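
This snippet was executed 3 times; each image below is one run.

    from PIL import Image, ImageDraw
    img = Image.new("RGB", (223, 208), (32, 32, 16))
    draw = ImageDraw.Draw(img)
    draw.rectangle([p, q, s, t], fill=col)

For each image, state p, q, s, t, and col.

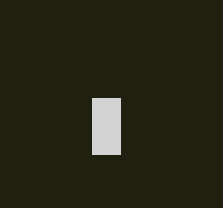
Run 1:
p = 92, q = 98, s = 120, t = 154, col = 'lightgray'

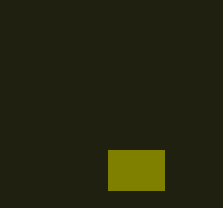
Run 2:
p = 108; q = 150; s = 164; t = 190; col = 'olive'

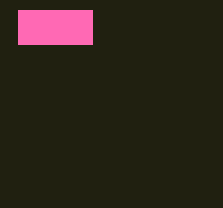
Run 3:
p = 18; q = 10; s = 92; t = 44; col = 'hotpink'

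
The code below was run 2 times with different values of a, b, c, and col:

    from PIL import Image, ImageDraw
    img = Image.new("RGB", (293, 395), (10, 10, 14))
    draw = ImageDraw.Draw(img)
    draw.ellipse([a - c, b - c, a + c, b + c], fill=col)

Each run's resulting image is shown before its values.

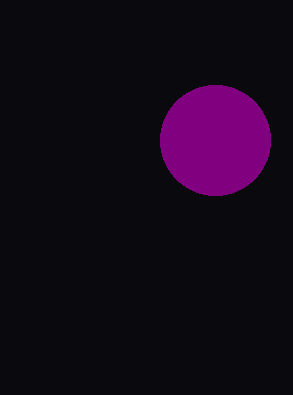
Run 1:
a = 215, b = 140, c = 55, col = 'purple'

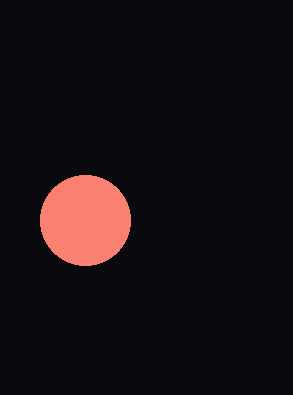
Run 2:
a = 85; b = 220; c = 45; col = 'salmon'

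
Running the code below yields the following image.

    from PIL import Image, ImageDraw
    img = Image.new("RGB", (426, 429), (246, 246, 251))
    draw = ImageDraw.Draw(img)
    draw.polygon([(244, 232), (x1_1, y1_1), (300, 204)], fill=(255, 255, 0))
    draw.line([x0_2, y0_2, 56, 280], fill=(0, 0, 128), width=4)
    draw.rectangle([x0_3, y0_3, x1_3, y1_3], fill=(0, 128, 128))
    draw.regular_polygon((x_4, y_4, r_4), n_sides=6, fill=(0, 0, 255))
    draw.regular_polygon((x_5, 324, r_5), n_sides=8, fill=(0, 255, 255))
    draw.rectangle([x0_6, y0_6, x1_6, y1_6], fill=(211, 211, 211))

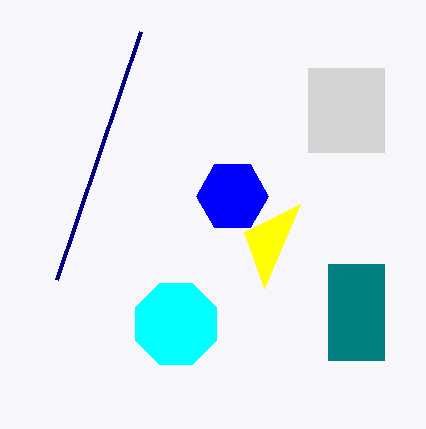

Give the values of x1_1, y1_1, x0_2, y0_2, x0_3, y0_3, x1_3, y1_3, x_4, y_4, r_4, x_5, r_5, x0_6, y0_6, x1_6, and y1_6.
x1_1 = 264; y1_1 = 288; x0_2 = 140; y0_2 = 32; x0_3 = 328; y0_3 = 264; x1_3 = 384; y1_3 = 360; x_4 = 232; y_4 = 196; r_4 = 36; x_5 = 176; r_5 = 44; x0_6 = 308; y0_6 = 68; x1_6 = 384; y1_6 = 152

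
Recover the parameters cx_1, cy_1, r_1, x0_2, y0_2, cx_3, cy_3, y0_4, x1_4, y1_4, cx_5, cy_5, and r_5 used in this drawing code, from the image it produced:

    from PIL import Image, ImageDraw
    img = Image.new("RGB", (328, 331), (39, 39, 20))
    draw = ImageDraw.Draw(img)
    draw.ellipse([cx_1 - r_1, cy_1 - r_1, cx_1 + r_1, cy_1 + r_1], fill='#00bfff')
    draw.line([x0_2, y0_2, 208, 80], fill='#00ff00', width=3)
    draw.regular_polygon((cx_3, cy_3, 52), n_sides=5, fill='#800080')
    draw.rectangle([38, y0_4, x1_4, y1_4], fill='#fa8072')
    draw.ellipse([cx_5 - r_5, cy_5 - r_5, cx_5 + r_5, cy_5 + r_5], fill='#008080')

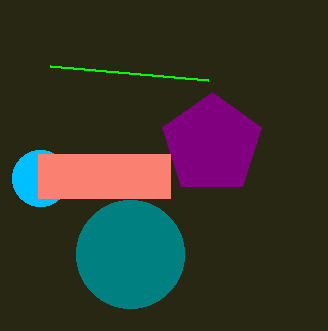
cx_1 = 40; cy_1 = 178; r_1 = 28; x0_2 = 50; y0_2 = 66; cx_3 = 212; cy_3 = 144; y0_4 = 154; x1_4 = 170; y1_4 = 198; cx_5 = 130; cy_5 = 254; r_5 = 54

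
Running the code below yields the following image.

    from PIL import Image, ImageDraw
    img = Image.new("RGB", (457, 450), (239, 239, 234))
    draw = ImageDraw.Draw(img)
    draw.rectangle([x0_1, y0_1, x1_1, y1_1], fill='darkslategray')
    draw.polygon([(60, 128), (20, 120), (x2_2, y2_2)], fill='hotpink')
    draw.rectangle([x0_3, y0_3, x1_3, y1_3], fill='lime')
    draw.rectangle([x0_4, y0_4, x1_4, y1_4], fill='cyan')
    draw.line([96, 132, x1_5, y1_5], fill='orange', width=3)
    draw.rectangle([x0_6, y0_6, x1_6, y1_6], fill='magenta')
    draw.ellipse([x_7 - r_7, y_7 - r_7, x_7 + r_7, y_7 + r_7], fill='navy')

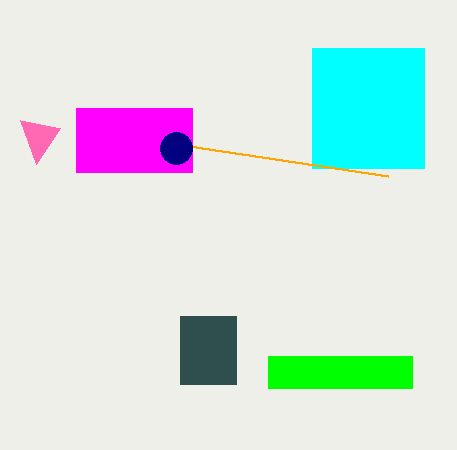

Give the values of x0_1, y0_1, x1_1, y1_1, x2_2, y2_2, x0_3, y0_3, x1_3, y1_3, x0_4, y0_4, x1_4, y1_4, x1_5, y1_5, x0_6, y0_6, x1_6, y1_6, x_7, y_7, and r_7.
x0_1 = 180, y0_1 = 316, x1_1 = 236, y1_1 = 384, x2_2 = 36, y2_2 = 164, x0_3 = 268, y0_3 = 356, x1_3 = 412, y1_3 = 388, x0_4 = 312, y0_4 = 48, x1_4 = 424, y1_4 = 168, x1_5 = 388, y1_5 = 176, x0_6 = 76, y0_6 = 108, x1_6 = 192, y1_6 = 172, x_7 = 176, y_7 = 148, r_7 = 16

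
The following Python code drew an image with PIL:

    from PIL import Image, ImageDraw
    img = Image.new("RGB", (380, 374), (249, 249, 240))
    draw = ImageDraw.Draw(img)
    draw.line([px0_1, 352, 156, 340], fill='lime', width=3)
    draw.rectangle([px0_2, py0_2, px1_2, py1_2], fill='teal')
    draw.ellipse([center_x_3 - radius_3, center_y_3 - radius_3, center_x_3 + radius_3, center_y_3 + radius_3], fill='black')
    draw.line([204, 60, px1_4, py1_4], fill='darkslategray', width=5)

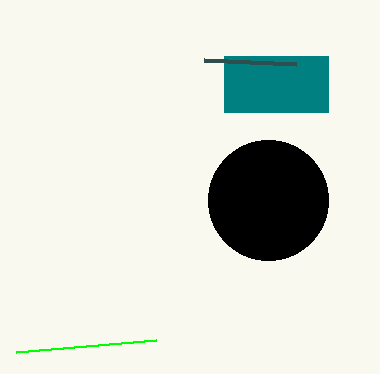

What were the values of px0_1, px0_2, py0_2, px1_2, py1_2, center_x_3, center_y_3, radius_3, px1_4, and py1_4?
px0_1 = 16; px0_2 = 224; py0_2 = 56; px1_2 = 328; py1_2 = 112; center_x_3 = 268; center_y_3 = 200; radius_3 = 60; px1_4 = 296; py1_4 = 64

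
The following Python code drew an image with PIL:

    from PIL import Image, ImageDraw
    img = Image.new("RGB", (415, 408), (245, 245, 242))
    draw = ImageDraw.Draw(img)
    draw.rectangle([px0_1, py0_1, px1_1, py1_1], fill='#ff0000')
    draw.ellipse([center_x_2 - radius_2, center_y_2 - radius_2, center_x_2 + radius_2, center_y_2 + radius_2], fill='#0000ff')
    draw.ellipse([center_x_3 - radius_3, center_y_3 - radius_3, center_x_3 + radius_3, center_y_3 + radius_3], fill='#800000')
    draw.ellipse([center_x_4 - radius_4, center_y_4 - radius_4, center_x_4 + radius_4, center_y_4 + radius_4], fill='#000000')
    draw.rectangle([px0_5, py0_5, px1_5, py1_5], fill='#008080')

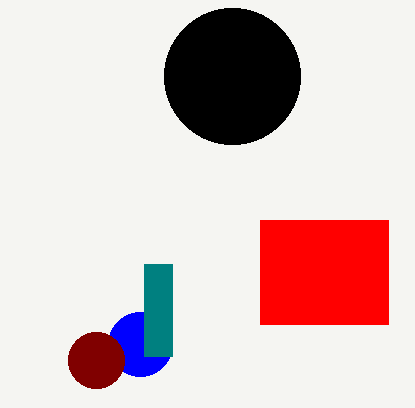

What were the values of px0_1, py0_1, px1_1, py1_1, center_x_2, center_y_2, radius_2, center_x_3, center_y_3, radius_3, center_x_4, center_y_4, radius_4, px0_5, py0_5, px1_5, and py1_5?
px0_1 = 260; py0_1 = 220; px1_1 = 388; py1_1 = 324; center_x_2 = 140; center_y_2 = 344; radius_2 = 32; center_x_3 = 96; center_y_3 = 360; radius_3 = 28; center_x_4 = 232; center_y_4 = 76; radius_4 = 68; px0_5 = 144; py0_5 = 264; px1_5 = 172; py1_5 = 356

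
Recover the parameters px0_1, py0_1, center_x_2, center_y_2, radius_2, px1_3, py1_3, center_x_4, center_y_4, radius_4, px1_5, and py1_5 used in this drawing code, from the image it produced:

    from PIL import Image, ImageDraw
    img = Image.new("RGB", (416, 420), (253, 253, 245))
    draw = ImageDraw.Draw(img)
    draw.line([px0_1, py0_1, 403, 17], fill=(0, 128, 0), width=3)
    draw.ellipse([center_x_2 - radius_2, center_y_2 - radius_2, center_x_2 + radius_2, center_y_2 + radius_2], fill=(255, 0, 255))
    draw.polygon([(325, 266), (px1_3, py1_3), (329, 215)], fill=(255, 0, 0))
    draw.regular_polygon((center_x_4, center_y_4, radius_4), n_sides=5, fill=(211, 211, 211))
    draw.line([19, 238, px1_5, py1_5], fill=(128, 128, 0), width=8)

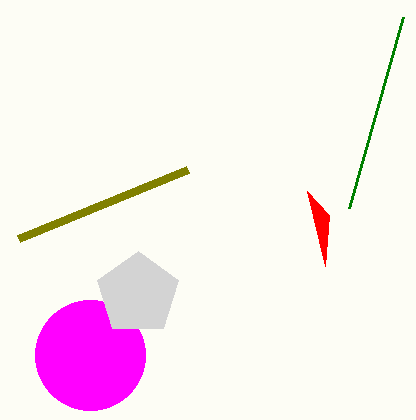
px0_1 = 349
py0_1 = 208
center_x_2 = 90
center_y_2 = 355
radius_2 = 55
px1_3 = 307
py1_3 = 191
center_x_4 = 138
center_y_4 = 294
radius_4 = 43
px1_5 = 188
py1_5 = 169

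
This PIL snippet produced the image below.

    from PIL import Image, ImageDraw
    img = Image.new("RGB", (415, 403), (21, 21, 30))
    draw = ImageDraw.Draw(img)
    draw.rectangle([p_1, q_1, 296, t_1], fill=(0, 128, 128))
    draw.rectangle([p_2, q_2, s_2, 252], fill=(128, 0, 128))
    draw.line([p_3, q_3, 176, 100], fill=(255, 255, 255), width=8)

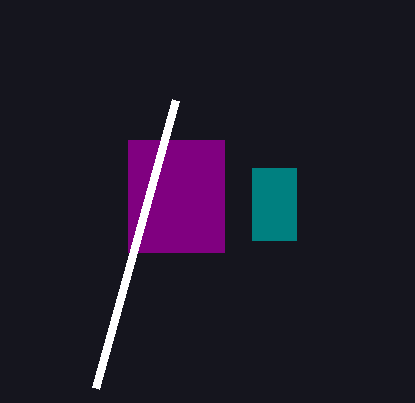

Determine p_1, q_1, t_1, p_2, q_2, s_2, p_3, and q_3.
p_1 = 252, q_1 = 168, t_1 = 240, p_2 = 128, q_2 = 140, s_2 = 224, p_3 = 96, q_3 = 388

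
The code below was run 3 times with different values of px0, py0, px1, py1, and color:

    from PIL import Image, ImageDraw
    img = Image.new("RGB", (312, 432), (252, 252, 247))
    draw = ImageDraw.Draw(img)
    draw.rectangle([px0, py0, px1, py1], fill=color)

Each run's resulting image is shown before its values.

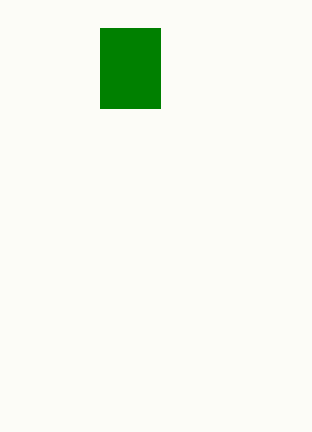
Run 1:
px0 = 100
py0 = 28
px1 = 160
py1 = 108
color = 'green'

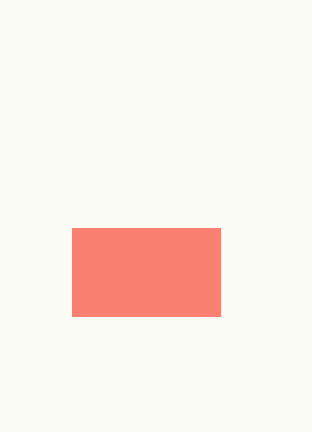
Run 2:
px0 = 72, py0 = 228, px1 = 220, py1 = 316, color = 'salmon'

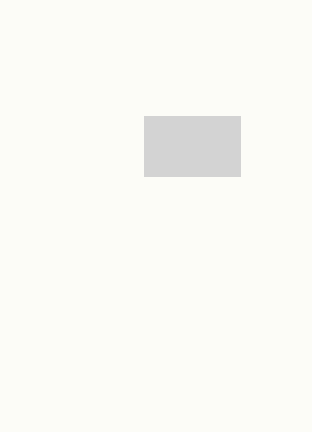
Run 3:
px0 = 144; py0 = 116; px1 = 240; py1 = 176; color = 'lightgray'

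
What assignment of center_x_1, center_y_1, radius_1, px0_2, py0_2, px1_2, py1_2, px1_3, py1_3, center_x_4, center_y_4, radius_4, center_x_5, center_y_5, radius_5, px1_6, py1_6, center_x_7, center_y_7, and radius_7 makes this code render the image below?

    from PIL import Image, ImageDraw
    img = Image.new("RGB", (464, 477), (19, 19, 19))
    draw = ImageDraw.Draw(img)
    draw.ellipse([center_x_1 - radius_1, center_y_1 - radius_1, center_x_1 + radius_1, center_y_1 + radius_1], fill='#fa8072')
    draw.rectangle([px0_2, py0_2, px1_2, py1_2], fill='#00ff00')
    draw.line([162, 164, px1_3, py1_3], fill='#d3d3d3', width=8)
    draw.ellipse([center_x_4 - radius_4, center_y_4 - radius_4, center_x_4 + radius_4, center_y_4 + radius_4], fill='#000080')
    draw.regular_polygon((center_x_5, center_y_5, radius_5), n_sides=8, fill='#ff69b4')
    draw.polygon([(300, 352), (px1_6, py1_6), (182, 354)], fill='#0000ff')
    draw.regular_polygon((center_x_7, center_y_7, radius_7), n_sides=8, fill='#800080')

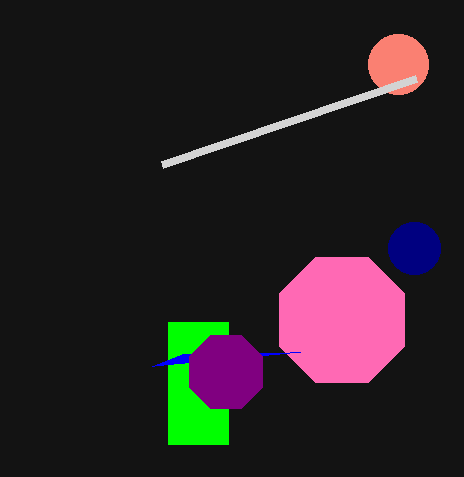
center_x_1 = 398, center_y_1 = 64, radius_1 = 30, px0_2 = 168, py0_2 = 322, px1_2 = 228, py1_2 = 444, px1_3 = 416, py1_3 = 78, center_x_4 = 414, center_y_4 = 248, radius_4 = 26, center_x_5 = 342, center_y_5 = 320, radius_5 = 68, px1_6 = 152, py1_6 = 366, center_x_7 = 226, center_y_7 = 372, radius_7 = 40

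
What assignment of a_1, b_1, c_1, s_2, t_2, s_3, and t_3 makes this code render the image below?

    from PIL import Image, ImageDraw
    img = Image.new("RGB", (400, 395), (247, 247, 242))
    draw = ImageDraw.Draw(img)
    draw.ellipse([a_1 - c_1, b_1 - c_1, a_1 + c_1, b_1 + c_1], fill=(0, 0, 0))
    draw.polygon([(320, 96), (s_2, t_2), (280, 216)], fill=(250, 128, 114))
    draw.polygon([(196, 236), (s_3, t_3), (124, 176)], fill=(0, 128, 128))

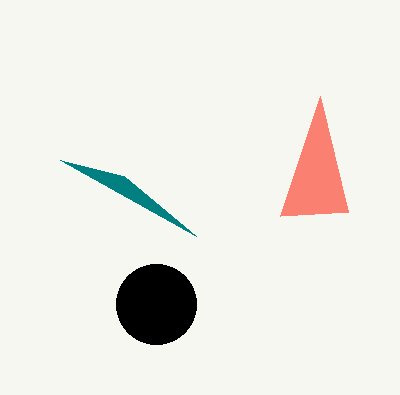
a_1 = 156, b_1 = 304, c_1 = 40, s_2 = 348, t_2 = 212, s_3 = 60, t_3 = 160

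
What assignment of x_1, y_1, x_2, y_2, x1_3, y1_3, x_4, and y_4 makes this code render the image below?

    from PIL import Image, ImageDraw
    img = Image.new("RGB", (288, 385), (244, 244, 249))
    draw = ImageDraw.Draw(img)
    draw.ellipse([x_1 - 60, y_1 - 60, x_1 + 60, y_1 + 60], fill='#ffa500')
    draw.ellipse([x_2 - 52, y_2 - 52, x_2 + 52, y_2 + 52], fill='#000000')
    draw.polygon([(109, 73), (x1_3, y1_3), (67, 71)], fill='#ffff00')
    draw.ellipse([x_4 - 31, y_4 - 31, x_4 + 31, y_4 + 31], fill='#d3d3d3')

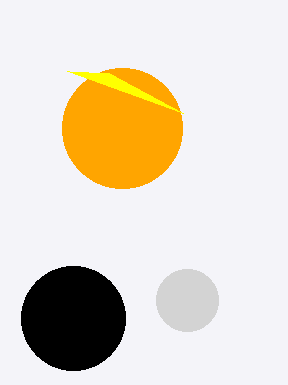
x_1 = 122; y_1 = 128; x_2 = 73; y_2 = 318; x1_3 = 183; y1_3 = 113; x_4 = 187; y_4 = 300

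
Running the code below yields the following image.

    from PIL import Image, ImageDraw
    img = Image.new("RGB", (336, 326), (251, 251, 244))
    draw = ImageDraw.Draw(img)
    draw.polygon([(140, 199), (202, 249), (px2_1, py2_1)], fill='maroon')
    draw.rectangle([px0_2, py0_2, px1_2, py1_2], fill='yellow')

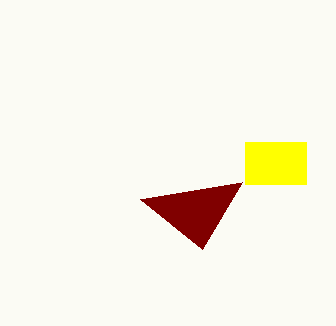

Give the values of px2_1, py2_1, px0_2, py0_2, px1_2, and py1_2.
px2_1 = 242; py2_1 = 182; px0_2 = 245; py0_2 = 142; px1_2 = 306; py1_2 = 184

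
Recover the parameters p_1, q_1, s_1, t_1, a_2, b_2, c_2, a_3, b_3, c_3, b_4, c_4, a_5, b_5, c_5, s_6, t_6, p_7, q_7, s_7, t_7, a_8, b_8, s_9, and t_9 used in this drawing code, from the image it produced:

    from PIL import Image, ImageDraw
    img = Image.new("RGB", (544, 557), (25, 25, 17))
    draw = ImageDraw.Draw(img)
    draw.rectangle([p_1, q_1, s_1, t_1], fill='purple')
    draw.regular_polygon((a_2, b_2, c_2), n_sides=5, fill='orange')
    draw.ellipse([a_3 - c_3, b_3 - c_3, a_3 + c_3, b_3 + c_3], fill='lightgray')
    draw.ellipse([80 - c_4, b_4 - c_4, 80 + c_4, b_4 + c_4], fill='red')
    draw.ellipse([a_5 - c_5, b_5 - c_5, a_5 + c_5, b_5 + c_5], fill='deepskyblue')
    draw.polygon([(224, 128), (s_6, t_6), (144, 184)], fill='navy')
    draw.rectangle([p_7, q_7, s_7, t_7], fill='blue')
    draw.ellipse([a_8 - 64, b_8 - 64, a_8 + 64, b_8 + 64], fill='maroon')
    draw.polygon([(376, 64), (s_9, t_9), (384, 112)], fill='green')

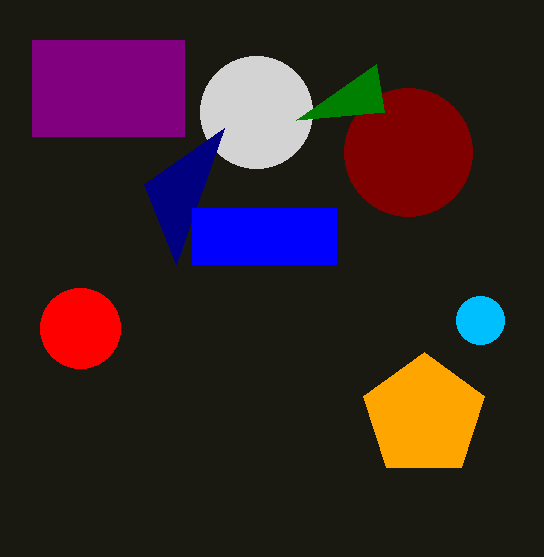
p_1 = 32, q_1 = 40, s_1 = 184, t_1 = 136, a_2 = 424, b_2 = 416, c_2 = 64, a_3 = 256, b_3 = 112, c_3 = 56, b_4 = 328, c_4 = 40, a_5 = 480, b_5 = 320, c_5 = 24, s_6 = 176, t_6 = 264, p_7 = 192, q_7 = 208, s_7 = 336, t_7 = 264, a_8 = 408, b_8 = 152, s_9 = 296, t_9 = 120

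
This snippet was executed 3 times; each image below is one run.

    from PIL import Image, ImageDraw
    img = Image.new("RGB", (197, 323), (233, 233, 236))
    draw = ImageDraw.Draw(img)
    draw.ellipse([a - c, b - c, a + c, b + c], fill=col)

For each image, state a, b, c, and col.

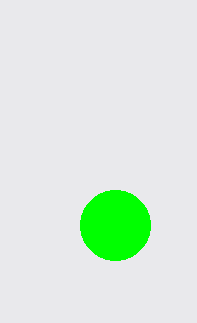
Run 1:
a = 115
b = 225
c = 35
col = 'lime'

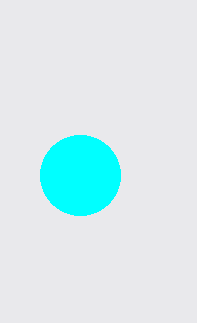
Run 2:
a = 80
b = 175
c = 40
col = 'cyan'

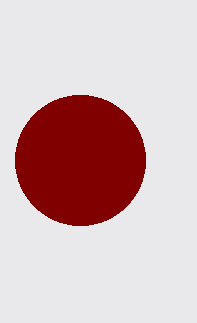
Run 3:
a = 80, b = 160, c = 65, col = 'maroon'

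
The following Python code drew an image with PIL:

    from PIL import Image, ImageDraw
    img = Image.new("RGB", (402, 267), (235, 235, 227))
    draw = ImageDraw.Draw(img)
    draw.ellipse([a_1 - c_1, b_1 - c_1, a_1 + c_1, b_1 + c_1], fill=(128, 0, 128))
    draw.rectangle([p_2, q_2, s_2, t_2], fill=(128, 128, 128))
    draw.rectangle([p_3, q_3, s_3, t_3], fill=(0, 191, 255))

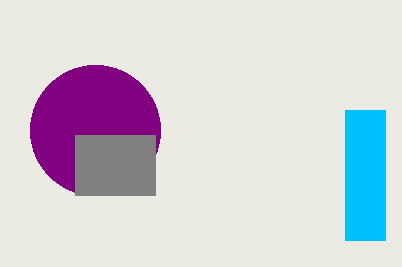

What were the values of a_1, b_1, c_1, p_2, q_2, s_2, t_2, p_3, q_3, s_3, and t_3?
a_1 = 95
b_1 = 130
c_1 = 65
p_2 = 75
q_2 = 135
s_2 = 155
t_2 = 195
p_3 = 345
q_3 = 110
s_3 = 385
t_3 = 240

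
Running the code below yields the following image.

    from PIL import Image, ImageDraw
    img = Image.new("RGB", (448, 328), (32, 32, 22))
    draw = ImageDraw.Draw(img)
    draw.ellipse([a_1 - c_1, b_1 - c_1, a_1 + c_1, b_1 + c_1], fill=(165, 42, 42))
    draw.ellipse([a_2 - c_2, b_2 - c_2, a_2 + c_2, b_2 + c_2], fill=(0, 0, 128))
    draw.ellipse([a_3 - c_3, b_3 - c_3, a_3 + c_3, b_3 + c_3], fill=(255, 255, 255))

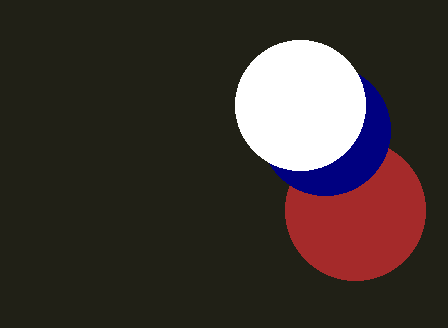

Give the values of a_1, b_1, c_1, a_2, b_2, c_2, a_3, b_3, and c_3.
a_1 = 355; b_1 = 210; c_1 = 70; a_2 = 325; b_2 = 130; c_2 = 65; a_3 = 300; b_3 = 105; c_3 = 65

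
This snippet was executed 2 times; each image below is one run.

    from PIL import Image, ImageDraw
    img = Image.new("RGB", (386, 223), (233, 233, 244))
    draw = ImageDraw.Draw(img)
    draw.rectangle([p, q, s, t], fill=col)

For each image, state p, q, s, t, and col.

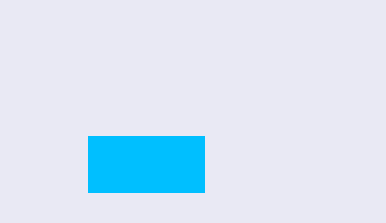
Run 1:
p = 88
q = 136
s = 204
t = 192
col = 'deepskyblue'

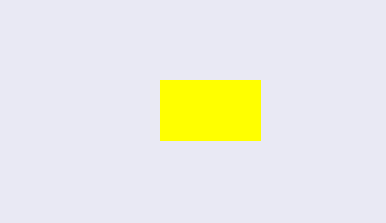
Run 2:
p = 160, q = 80, s = 260, t = 140, col = 'yellow'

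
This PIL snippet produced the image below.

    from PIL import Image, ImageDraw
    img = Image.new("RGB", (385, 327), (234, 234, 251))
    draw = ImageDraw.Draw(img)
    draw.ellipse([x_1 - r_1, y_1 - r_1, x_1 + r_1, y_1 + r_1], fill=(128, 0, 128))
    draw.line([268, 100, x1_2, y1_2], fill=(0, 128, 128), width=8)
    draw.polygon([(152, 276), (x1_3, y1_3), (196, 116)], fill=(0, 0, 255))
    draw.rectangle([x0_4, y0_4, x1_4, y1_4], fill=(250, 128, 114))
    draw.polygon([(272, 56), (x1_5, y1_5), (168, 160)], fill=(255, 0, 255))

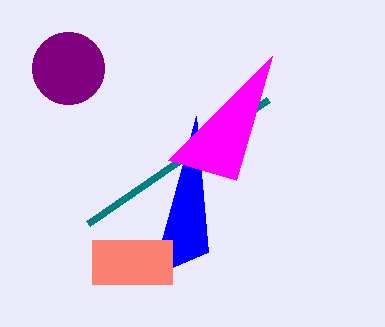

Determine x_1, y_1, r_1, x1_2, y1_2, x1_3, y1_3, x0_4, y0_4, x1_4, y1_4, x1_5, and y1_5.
x_1 = 68; y_1 = 68; r_1 = 36; x1_2 = 88; y1_2 = 224; x1_3 = 208; y1_3 = 252; x0_4 = 92; y0_4 = 240; x1_4 = 172; y1_4 = 284; x1_5 = 236; y1_5 = 180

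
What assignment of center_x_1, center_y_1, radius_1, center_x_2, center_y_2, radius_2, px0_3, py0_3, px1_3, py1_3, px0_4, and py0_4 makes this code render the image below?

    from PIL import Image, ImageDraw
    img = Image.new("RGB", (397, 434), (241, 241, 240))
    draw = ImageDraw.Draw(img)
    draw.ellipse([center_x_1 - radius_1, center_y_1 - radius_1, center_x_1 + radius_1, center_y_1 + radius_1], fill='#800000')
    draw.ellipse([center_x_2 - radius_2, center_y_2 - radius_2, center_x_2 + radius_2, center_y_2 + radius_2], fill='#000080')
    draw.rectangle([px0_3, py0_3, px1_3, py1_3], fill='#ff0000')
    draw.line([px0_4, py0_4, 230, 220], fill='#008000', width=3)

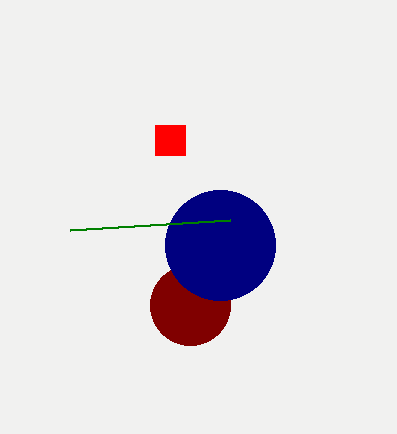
center_x_1 = 190; center_y_1 = 305; radius_1 = 40; center_x_2 = 220; center_y_2 = 245; radius_2 = 55; px0_3 = 155; py0_3 = 125; px1_3 = 185; py1_3 = 155; px0_4 = 70; py0_4 = 230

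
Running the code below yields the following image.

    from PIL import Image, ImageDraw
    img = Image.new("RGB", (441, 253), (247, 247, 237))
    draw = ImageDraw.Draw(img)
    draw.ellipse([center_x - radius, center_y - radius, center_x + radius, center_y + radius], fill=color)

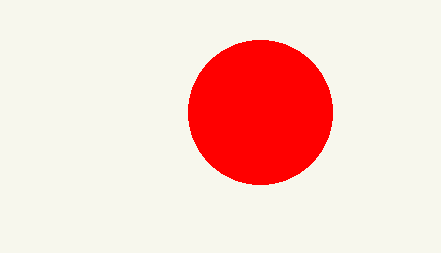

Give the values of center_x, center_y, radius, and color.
center_x = 260, center_y = 112, radius = 72, color = 'red'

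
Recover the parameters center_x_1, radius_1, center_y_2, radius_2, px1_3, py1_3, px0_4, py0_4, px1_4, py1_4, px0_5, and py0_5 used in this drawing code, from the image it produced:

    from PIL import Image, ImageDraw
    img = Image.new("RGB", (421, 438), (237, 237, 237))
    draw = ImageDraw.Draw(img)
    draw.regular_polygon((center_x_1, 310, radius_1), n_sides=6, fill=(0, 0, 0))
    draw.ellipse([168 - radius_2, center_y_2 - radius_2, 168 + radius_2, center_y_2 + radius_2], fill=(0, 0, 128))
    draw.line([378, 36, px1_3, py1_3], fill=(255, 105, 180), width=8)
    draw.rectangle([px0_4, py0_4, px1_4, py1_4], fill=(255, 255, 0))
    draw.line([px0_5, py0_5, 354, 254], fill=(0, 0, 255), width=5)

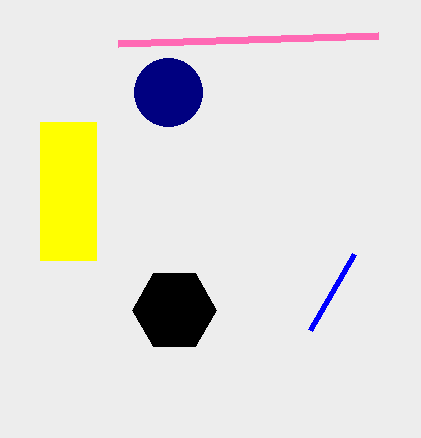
center_x_1 = 174; radius_1 = 42; center_y_2 = 92; radius_2 = 34; px1_3 = 118; py1_3 = 44; px0_4 = 40; py0_4 = 122; px1_4 = 96; py1_4 = 260; px0_5 = 310; py0_5 = 330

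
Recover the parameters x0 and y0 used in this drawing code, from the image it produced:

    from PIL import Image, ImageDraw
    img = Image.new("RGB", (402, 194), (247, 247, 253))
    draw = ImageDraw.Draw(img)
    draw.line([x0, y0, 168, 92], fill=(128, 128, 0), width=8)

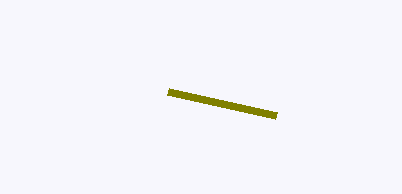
x0 = 276, y0 = 116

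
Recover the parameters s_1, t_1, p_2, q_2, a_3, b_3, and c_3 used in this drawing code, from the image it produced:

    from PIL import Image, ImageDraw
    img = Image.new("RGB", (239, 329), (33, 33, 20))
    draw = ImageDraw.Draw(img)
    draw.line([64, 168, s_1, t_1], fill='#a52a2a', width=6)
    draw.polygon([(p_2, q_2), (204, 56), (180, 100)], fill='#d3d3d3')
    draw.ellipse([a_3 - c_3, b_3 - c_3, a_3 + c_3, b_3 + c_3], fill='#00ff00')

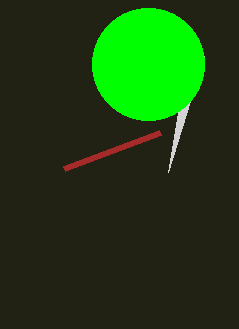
s_1 = 160, t_1 = 132, p_2 = 168, q_2 = 172, a_3 = 148, b_3 = 64, c_3 = 56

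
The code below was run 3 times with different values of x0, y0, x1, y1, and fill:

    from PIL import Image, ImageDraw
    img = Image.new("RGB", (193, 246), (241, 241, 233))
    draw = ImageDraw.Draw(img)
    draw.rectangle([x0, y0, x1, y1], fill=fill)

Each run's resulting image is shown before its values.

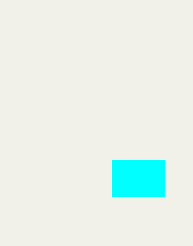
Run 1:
x0 = 112
y0 = 160
x1 = 164
y1 = 196
fill = 'cyan'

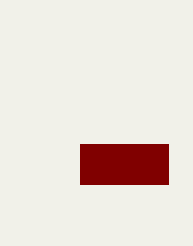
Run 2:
x0 = 80
y0 = 144
x1 = 168
y1 = 184
fill = 'maroon'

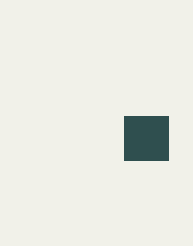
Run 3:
x0 = 124, y0 = 116, x1 = 168, y1 = 160, fill = 'darkslategray'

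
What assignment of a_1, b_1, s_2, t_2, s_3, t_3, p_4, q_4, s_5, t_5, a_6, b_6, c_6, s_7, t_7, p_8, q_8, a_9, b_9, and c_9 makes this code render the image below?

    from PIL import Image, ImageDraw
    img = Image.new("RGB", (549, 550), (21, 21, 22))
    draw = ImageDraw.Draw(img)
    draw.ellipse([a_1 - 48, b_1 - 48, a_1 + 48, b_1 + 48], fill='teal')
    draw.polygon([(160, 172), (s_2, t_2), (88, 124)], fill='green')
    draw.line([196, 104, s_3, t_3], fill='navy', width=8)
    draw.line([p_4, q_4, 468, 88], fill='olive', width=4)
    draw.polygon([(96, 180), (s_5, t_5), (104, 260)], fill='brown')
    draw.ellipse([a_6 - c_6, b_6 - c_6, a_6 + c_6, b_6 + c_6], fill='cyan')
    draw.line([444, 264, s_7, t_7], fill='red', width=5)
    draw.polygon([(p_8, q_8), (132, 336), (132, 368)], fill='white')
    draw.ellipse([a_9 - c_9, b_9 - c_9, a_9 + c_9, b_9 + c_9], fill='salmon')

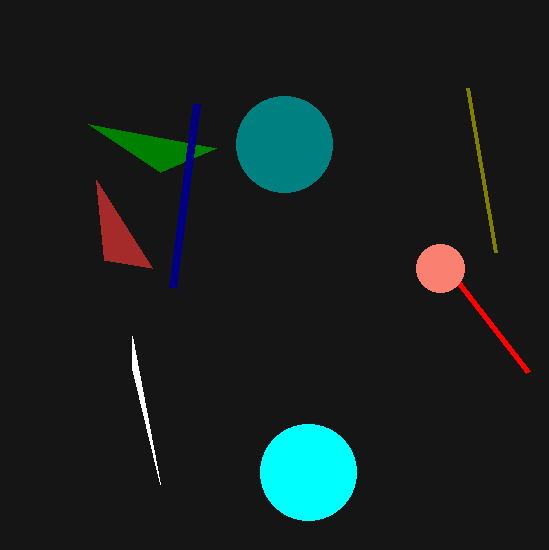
a_1 = 284
b_1 = 144
s_2 = 216
t_2 = 148
s_3 = 172
t_3 = 288
p_4 = 496
q_4 = 252
s_5 = 152
t_5 = 268
a_6 = 308
b_6 = 472
c_6 = 48
s_7 = 528
t_7 = 372
p_8 = 160
q_8 = 484
a_9 = 440
b_9 = 268
c_9 = 24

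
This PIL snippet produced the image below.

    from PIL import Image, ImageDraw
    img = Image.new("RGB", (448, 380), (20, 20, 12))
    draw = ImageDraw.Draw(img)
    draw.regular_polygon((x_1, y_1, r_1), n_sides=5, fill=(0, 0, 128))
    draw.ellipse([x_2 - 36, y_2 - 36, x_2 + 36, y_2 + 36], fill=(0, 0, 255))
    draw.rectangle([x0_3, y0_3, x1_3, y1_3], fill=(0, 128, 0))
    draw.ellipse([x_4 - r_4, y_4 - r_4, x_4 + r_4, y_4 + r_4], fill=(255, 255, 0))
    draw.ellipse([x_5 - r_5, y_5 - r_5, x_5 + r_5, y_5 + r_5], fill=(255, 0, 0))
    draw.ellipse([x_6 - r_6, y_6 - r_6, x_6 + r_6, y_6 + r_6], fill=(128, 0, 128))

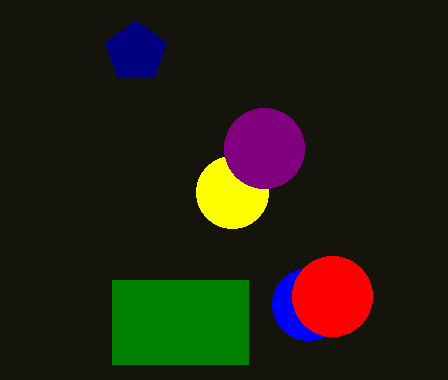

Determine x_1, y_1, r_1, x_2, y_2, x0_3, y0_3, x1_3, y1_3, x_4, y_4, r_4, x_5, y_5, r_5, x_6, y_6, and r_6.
x_1 = 136
y_1 = 52
r_1 = 32
x_2 = 308
y_2 = 304
x0_3 = 112
y0_3 = 280
x1_3 = 248
y1_3 = 364
x_4 = 232
y_4 = 192
r_4 = 36
x_5 = 332
y_5 = 296
r_5 = 40
x_6 = 264
y_6 = 148
r_6 = 40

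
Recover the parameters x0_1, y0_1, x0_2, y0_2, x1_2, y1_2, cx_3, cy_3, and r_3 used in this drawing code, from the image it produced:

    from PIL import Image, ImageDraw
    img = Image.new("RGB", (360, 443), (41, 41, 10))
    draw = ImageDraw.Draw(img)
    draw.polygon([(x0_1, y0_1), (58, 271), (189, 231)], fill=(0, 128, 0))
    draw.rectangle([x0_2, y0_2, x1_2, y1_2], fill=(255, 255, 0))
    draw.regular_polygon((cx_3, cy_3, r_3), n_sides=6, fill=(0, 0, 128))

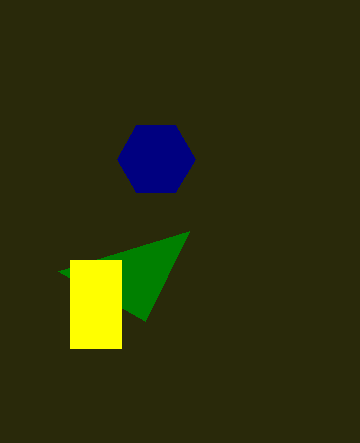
x0_1 = 145
y0_1 = 321
x0_2 = 70
y0_2 = 260
x1_2 = 121
y1_2 = 348
cx_3 = 156
cy_3 = 159
r_3 = 39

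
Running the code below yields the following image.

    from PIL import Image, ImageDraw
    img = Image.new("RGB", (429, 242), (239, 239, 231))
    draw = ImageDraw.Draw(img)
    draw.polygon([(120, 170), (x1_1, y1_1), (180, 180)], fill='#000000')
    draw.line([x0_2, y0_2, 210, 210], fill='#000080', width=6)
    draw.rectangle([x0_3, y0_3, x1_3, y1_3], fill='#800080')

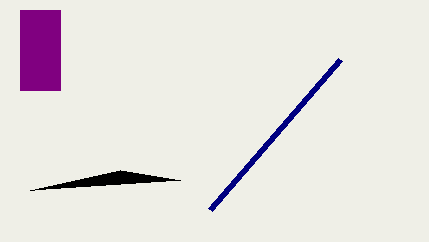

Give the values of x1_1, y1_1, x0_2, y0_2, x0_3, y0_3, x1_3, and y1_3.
x1_1 = 30
y1_1 = 190
x0_2 = 340
y0_2 = 60
x0_3 = 20
y0_3 = 10
x1_3 = 60
y1_3 = 90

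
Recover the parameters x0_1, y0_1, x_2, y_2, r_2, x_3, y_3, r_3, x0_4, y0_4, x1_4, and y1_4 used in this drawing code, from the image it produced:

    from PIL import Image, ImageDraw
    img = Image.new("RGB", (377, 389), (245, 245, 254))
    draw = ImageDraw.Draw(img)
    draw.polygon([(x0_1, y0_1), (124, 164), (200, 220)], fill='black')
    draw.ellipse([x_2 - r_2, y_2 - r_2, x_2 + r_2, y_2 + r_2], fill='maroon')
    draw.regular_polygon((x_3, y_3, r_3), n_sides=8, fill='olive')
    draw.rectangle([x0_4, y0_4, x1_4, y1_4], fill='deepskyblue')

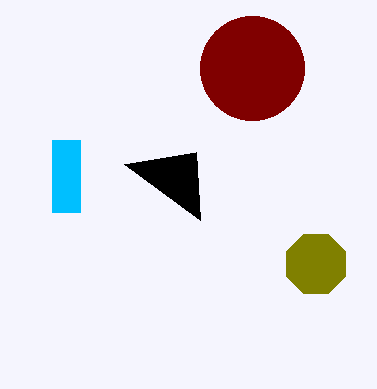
x0_1 = 196; y0_1 = 152; x_2 = 252; y_2 = 68; r_2 = 52; x_3 = 316; y_3 = 264; r_3 = 32; x0_4 = 52; y0_4 = 140; x1_4 = 80; y1_4 = 212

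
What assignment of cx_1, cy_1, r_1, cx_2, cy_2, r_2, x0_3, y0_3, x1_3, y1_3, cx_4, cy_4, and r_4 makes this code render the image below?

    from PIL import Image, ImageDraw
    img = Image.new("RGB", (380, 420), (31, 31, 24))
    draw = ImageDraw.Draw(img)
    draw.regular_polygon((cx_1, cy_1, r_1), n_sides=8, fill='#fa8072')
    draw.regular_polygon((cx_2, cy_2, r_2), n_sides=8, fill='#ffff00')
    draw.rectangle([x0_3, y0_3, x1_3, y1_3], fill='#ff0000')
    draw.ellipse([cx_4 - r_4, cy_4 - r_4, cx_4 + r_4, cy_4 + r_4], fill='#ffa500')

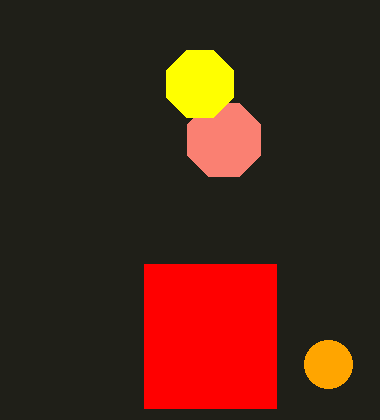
cx_1 = 224; cy_1 = 140; r_1 = 40; cx_2 = 200; cy_2 = 84; r_2 = 36; x0_3 = 144; y0_3 = 264; x1_3 = 276; y1_3 = 408; cx_4 = 328; cy_4 = 364; r_4 = 24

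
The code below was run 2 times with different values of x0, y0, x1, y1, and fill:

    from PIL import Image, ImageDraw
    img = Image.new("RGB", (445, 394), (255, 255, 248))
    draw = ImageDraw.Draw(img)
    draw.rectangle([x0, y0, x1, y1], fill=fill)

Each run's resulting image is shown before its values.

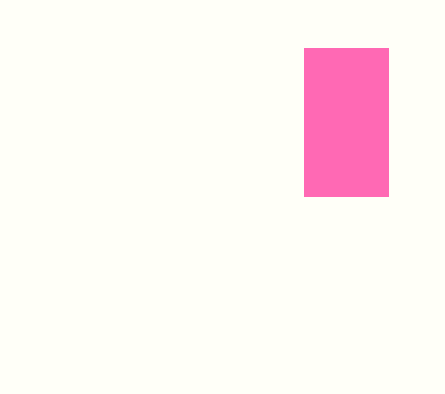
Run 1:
x0 = 304, y0 = 48, x1 = 388, y1 = 196, fill = 'hotpink'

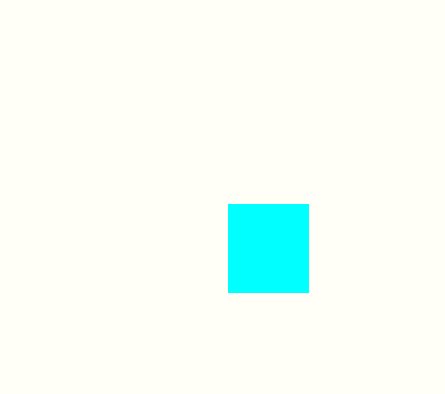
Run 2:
x0 = 228, y0 = 204, x1 = 308, y1 = 292, fill = 'cyan'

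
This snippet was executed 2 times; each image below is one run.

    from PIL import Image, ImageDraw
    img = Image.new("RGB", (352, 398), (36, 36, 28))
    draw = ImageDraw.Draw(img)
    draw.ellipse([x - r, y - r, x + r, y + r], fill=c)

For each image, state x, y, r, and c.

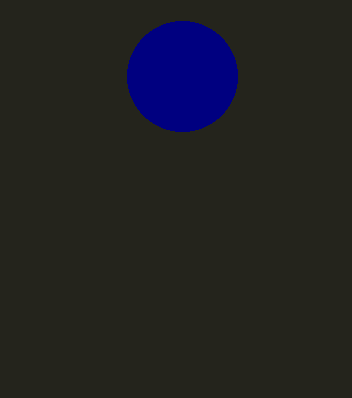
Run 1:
x = 182; y = 76; r = 55; c = 'navy'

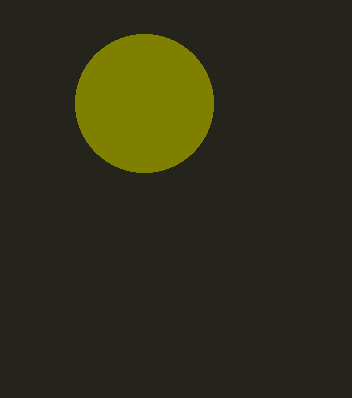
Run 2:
x = 144; y = 103; r = 69; c = 'olive'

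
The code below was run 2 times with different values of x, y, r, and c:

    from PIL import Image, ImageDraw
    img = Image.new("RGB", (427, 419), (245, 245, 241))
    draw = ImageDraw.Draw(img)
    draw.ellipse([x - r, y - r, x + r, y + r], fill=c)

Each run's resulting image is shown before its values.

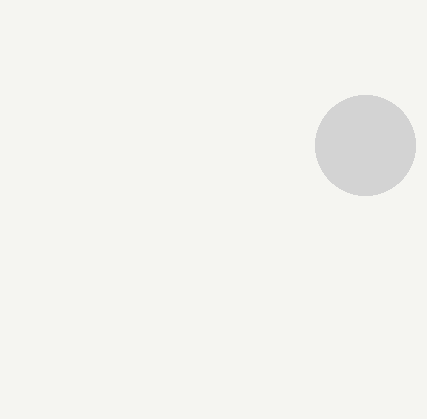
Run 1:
x = 365, y = 145, r = 50, c = 'lightgray'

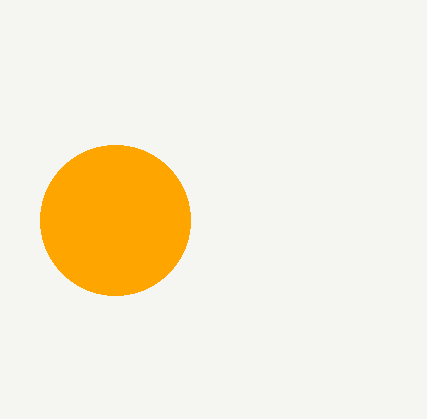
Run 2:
x = 115; y = 220; r = 75; c = 'orange'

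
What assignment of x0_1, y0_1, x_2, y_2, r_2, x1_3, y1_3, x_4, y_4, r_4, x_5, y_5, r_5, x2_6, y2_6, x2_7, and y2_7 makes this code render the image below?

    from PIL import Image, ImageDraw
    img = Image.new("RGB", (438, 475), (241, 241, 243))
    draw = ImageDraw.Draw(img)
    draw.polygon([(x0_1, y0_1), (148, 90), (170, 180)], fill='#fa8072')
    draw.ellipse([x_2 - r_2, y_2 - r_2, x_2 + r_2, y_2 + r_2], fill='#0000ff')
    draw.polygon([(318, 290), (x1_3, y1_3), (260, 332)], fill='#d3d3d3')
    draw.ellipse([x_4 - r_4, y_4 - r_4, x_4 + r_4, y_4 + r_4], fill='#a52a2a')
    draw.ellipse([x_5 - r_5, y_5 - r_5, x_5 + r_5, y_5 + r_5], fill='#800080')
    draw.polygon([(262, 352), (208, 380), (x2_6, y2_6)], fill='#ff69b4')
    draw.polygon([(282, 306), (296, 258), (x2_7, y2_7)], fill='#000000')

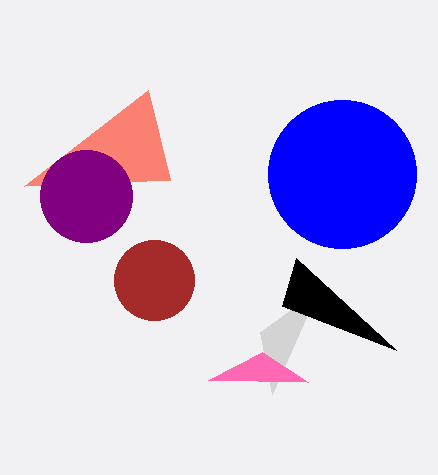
x0_1 = 24
y0_1 = 186
x_2 = 342
y_2 = 174
r_2 = 74
x1_3 = 272
y1_3 = 394
x_4 = 154
y_4 = 280
r_4 = 40
x_5 = 86
y_5 = 196
r_5 = 46
x2_6 = 308
y2_6 = 382
x2_7 = 396
y2_7 = 350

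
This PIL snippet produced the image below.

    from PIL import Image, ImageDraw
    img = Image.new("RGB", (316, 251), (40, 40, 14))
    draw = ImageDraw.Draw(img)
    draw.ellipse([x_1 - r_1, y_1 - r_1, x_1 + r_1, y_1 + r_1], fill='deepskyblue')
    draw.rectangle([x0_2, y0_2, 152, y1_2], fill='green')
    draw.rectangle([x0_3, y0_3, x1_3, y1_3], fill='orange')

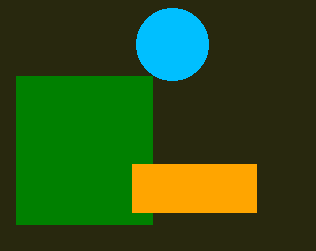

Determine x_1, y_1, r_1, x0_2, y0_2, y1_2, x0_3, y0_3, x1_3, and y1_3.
x_1 = 172, y_1 = 44, r_1 = 36, x0_2 = 16, y0_2 = 76, y1_2 = 224, x0_3 = 132, y0_3 = 164, x1_3 = 256, y1_3 = 212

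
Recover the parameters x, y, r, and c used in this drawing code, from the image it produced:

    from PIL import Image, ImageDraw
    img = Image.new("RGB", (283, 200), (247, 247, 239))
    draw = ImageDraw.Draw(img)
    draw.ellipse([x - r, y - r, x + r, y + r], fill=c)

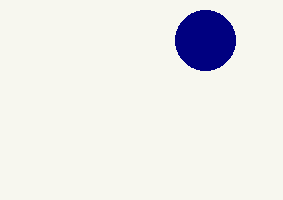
x = 205; y = 40; r = 30; c = 'navy'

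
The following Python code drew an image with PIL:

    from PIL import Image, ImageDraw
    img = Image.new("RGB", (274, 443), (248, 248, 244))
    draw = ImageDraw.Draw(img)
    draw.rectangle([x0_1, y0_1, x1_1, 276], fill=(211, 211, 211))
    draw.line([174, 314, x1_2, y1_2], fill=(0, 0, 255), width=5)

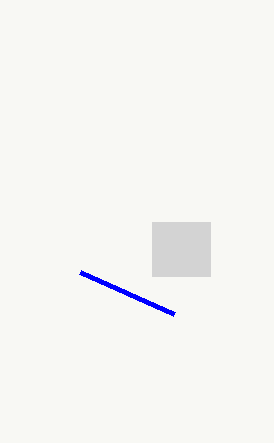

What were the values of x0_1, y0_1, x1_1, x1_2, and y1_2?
x0_1 = 152, y0_1 = 222, x1_1 = 210, x1_2 = 80, y1_2 = 272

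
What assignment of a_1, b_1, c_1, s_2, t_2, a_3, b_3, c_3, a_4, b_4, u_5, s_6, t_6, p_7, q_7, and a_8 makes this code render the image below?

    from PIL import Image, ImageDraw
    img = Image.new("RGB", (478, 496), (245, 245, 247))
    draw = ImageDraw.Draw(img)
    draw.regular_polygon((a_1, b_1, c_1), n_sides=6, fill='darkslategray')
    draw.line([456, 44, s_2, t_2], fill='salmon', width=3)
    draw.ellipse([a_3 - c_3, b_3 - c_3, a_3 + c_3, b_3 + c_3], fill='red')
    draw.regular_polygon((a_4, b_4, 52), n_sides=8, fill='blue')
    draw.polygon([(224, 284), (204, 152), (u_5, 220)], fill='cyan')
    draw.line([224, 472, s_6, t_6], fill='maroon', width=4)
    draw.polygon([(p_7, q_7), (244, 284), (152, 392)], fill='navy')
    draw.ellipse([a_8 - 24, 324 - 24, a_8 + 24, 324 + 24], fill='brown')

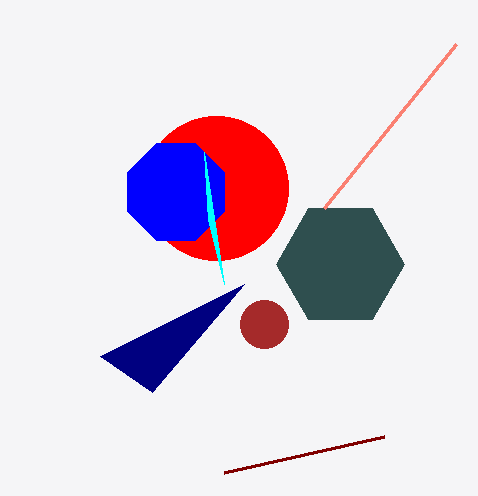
a_1 = 340; b_1 = 264; c_1 = 64; s_2 = 324; t_2 = 208; a_3 = 216; b_3 = 188; c_3 = 72; a_4 = 176; b_4 = 192; u_5 = 208; s_6 = 384; t_6 = 436; p_7 = 100; q_7 = 356; a_8 = 264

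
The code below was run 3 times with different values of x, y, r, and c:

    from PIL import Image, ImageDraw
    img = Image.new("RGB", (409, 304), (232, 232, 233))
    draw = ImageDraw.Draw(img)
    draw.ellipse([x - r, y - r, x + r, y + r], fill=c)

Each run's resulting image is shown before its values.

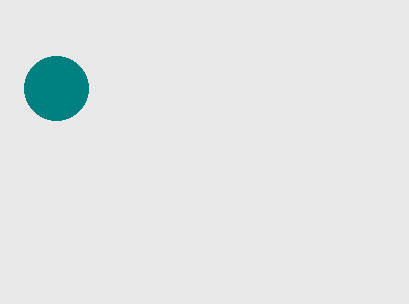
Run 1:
x = 56
y = 88
r = 32
c = 'teal'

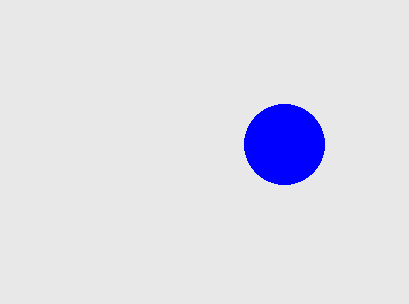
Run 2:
x = 284, y = 144, r = 40, c = 'blue'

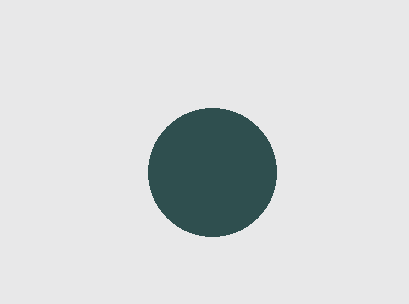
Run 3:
x = 212
y = 172
r = 64
c = 'darkslategray'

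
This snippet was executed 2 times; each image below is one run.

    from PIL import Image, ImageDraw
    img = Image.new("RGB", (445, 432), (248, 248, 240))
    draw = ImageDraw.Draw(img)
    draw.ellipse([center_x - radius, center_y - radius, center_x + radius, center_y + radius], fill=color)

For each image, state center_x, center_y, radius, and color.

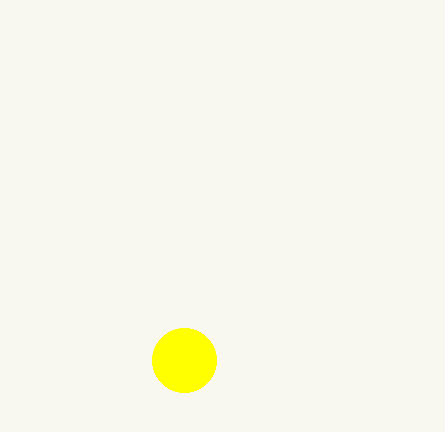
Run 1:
center_x = 184
center_y = 360
radius = 32
color = 'yellow'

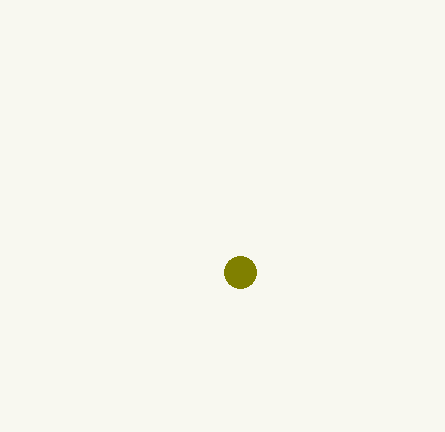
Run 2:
center_x = 240, center_y = 272, radius = 16, color = 'olive'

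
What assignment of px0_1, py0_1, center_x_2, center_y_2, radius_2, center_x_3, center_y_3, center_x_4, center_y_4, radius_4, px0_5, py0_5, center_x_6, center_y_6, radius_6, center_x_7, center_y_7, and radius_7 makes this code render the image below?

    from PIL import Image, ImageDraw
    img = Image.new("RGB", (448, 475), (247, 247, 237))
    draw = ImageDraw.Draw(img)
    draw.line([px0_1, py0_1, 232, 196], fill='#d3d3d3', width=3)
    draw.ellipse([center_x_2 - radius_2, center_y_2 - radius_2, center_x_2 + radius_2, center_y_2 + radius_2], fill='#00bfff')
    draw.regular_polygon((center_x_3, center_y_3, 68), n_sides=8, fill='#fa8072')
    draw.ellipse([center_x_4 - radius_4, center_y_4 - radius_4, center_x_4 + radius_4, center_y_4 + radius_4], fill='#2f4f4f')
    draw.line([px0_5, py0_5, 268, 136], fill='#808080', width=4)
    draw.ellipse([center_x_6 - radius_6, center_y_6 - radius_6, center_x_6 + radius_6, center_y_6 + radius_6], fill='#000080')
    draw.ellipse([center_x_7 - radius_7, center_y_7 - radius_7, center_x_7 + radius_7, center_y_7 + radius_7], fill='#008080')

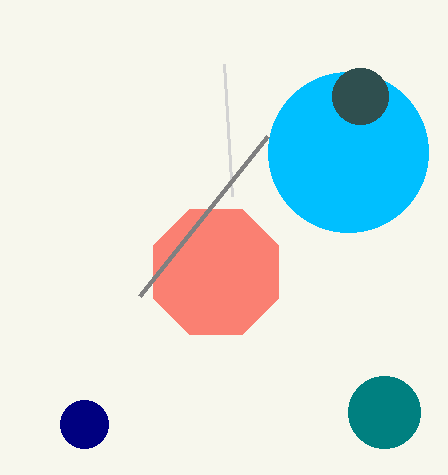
px0_1 = 224, py0_1 = 64, center_x_2 = 348, center_y_2 = 152, radius_2 = 80, center_x_3 = 216, center_y_3 = 272, center_x_4 = 360, center_y_4 = 96, radius_4 = 28, px0_5 = 140, py0_5 = 296, center_x_6 = 84, center_y_6 = 424, radius_6 = 24, center_x_7 = 384, center_y_7 = 412, radius_7 = 36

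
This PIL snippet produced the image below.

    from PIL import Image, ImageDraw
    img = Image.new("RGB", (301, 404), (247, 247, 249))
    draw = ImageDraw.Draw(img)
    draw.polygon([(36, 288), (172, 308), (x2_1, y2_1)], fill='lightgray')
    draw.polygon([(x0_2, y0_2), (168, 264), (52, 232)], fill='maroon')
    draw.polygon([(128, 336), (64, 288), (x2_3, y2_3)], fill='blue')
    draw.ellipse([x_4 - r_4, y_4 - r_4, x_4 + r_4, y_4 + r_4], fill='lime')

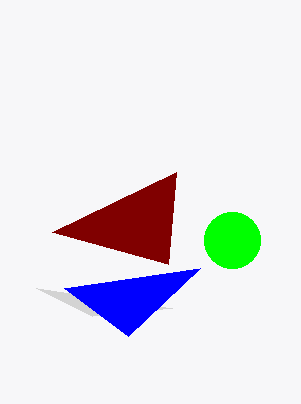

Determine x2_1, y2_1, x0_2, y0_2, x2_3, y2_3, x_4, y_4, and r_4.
x2_1 = 92, y2_1 = 316, x0_2 = 176, y0_2 = 172, x2_3 = 200, y2_3 = 268, x_4 = 232, y_4 = 240, r_4 = 28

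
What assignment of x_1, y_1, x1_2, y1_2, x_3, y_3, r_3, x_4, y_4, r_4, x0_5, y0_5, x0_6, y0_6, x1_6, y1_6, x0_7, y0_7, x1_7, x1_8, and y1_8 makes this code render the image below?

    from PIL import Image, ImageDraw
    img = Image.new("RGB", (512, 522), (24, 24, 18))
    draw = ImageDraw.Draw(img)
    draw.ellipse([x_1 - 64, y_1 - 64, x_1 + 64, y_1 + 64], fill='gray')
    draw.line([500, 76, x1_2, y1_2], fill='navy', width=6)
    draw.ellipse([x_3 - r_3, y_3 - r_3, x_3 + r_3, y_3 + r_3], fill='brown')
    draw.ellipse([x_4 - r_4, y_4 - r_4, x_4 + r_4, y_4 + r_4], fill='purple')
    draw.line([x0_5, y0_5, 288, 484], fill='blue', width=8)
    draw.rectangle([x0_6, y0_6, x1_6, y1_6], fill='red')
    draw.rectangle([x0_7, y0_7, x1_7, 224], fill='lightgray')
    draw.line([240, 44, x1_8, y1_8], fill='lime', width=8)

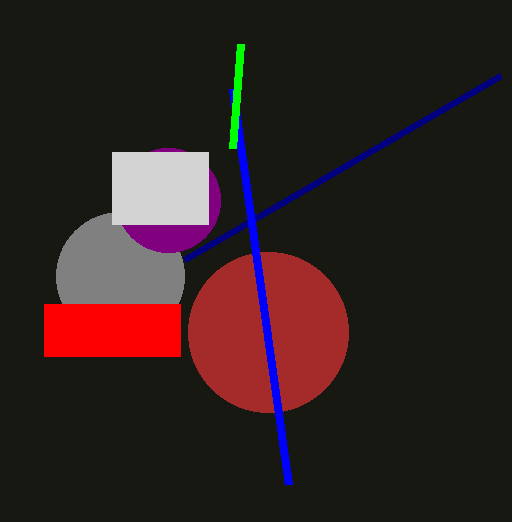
x_1 = 120, y_1 = 276, x1_2 = 184, y1_2 = 260, x_3 = 268, y_3 = 332, r_3 = 80, x_4 = 168, y_4 = 200, r_4 = 52, x0_5 = 232, y0_5 = 88, x0_6 = 44, y0_6 = 304, x1_6 = 180, y1_6 = 356, x0_7 = 112, y0_7 = 152, x1_7 = 208, x1_8 = 232, y1_8 = 148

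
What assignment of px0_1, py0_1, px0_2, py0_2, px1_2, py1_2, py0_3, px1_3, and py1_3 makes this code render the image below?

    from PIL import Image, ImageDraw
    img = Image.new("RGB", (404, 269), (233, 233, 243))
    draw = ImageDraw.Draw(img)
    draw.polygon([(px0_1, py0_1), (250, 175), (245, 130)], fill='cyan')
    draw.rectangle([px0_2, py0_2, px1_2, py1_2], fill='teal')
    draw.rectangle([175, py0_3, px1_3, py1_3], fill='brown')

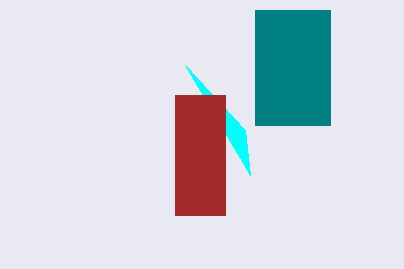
px0_1 = 185; py0_1 = 65; px0_2 = 255; py0_2 = 10; px1_2 = 330; py1_2 = 125; py0_3 = 95; px1_3 = 225; py1_3 = 215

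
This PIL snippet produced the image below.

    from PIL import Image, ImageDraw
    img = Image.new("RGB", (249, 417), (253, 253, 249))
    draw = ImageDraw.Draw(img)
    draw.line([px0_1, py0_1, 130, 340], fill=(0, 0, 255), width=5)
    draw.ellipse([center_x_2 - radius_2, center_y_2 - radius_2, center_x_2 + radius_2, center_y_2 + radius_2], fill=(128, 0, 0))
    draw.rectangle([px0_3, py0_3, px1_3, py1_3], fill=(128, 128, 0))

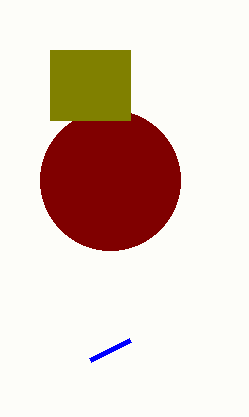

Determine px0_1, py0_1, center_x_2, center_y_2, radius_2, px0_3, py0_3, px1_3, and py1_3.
px0_1 = 90
py0_1 = 360
center_x_2 = 110
center_y_2 = 180
radius_2 = 70
px0_3 = 50
py0_3 = 50
px1_3 = 130
py1_3 = 120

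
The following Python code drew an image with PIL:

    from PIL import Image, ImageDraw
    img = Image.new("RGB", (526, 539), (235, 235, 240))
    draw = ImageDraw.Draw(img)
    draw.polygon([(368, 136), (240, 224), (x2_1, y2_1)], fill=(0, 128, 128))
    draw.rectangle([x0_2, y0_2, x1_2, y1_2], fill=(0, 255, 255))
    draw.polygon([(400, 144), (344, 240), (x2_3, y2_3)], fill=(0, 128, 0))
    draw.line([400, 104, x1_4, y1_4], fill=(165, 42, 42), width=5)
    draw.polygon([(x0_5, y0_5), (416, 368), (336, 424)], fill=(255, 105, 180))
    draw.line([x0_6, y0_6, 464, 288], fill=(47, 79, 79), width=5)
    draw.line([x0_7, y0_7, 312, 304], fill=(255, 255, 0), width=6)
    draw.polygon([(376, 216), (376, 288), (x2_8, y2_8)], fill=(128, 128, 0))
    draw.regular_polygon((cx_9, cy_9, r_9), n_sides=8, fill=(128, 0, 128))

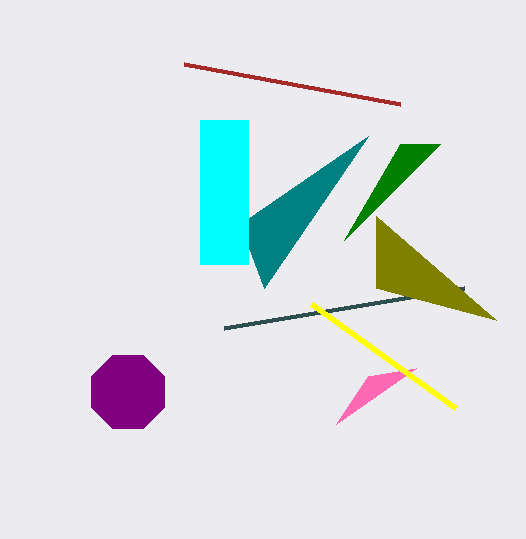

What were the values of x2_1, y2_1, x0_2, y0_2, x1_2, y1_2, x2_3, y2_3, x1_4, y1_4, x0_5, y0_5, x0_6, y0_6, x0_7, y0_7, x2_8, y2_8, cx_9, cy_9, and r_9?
x2_1 = 264
y2_1 = 288
x0_2 = 200
y0_2 = 120
x1_2 = 248
y1_2 = 264
x2_3 = 440
y2_3 = 144
x1_4 = 184
y1_4 = 64
x0_5 = 368
y0_5 = 376
x0_6 = 224
y0_6 = 328
x0_7 = 456
y0_7 = 408
x2_8 = 496
y2_8 = 320
cx_9 = 128
cy_9 = 392
r_9 = 40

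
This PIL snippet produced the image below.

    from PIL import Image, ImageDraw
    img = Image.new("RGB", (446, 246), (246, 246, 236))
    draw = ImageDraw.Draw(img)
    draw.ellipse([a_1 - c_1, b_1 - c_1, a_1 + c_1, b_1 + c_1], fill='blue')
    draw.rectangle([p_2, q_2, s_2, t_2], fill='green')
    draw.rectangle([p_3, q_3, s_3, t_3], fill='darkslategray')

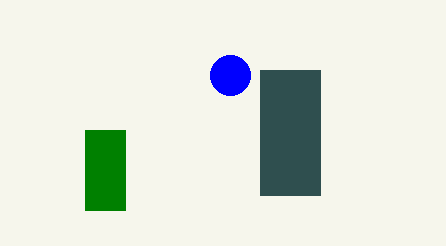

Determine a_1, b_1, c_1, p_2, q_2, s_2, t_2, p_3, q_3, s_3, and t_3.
a_1 = 230; b_1 = 75; c_1 = 20; p_2 = 85; q_2 = 130; s_2 = 125; t_2 = 210; p_3 = 260; q_3 = 70; s_3 = 320; t_3 = 195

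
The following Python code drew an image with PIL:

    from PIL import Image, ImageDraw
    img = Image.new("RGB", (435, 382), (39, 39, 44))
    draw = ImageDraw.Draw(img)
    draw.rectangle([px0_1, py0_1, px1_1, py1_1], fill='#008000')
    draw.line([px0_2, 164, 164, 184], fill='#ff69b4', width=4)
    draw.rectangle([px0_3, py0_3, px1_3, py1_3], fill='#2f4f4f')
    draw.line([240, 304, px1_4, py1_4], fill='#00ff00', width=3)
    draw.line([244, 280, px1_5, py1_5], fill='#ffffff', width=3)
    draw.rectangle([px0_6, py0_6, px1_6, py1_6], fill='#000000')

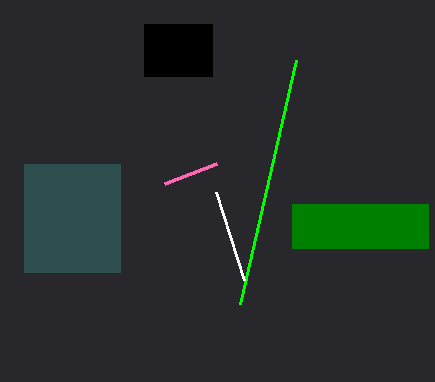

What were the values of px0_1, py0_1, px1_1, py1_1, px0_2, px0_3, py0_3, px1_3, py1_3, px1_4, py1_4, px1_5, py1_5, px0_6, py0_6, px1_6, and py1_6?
px0_1 = 292
py0_1 = 204
px1_1 = 428
py1_1 = 248
px0_2 = 216
px0_3 = 24
py0_3 = 164
px1_3 = 120
py1_3 = 272
px1_4 = 296
py1_4 = 60
px1_5 = 216
py1_5 = 192
px0_6 = 144
py0_6 = 24
px1_6 = 212
py1_6 = 76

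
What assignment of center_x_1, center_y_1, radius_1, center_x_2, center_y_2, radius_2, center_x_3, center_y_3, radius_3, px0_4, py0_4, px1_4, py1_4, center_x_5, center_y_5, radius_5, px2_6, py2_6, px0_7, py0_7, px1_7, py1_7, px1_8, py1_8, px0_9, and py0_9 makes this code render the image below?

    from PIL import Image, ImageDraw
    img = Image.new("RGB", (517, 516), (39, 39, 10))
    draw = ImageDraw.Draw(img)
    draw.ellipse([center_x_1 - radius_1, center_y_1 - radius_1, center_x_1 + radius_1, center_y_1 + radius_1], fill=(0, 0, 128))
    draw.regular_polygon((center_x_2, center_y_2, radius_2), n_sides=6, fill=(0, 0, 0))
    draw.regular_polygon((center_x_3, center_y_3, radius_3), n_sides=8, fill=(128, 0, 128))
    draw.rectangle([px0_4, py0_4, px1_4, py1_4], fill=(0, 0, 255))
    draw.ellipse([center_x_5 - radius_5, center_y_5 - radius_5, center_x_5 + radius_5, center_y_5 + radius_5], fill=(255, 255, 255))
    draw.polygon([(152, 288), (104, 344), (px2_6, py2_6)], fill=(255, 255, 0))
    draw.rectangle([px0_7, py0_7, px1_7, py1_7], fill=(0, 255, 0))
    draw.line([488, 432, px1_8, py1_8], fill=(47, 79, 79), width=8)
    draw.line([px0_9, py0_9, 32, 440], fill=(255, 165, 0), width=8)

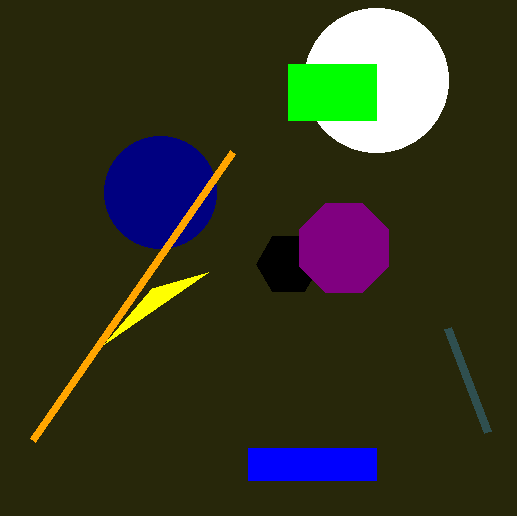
center_x_1 = 160, center_y_1 = 192, radius_1 = 56, center_x_2 = 288, center_y_2 = 264, radius_2 = 32, center_x_3 = 344, center_y_3 = 248, radius_3 = 48, px0_4 = 248, py0_4 = 448, px1_4 = 376, py1_4 = 480, center_x_5 = 376, center_y_5 = 80, radius_5 = 72, px2_6 = 208, py2_6 = 272, px0_7 = 288, py0_7 = 64, px1_7 = 376, py1_7 = 120, px1_8 = 448, py1_8 = 328, px0_9 = 232, py0_9 = 152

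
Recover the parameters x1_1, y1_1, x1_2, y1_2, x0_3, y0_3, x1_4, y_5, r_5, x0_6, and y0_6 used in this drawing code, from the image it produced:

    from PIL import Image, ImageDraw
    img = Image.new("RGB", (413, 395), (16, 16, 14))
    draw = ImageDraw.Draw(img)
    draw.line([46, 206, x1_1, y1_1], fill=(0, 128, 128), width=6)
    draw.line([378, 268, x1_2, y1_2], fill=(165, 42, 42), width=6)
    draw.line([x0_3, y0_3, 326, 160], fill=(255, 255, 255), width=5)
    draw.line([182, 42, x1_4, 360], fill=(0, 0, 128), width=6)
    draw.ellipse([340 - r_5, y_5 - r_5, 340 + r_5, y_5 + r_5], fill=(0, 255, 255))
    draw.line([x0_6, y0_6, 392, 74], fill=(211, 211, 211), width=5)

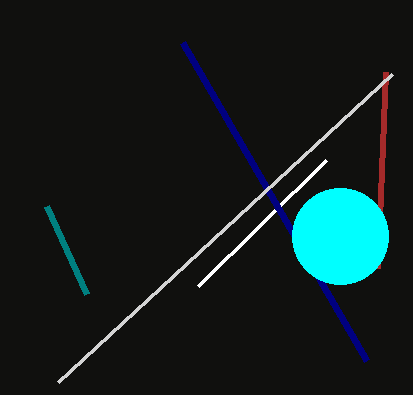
x1_1 = 86
y1_1 = 294
x1_2 = 386
y1_2 = 72
x0_3 = 198
y0_3 = 286
x1_4 = 366
y_5 = 236
r_5 = 48
x0_6 = 58
y0_6 = 382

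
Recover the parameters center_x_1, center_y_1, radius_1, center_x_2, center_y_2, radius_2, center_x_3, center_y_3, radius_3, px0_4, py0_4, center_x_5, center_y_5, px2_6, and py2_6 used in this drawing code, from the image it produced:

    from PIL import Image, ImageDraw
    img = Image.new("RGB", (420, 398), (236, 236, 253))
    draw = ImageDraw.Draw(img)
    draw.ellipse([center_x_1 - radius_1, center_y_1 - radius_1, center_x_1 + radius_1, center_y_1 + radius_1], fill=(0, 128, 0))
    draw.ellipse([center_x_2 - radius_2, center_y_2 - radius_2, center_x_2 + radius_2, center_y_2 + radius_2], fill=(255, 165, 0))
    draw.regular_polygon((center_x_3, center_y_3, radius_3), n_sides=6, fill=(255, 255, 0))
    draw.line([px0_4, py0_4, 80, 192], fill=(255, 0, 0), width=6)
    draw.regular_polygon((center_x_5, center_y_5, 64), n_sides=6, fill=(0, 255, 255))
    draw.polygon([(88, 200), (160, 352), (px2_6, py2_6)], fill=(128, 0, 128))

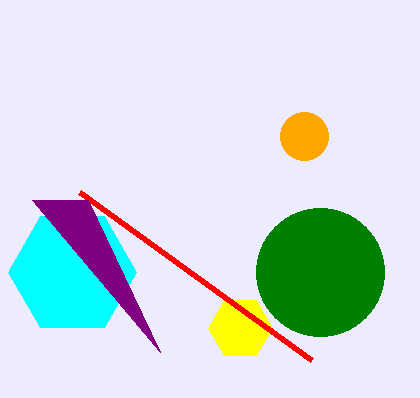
center_x_1 = 320
center_y_1 = 272
radius_1 = 64
center_x_2 = 304
center_y_2 = 136
radius_2 = 24
center_x_3 = 240
center_y_3 = 328
radius_3 = 32
px0_4 = 312
py0_4 = 360
center_x_5 = 72
center_y_5 = 272
px2_6 = 32
py2_6 = 200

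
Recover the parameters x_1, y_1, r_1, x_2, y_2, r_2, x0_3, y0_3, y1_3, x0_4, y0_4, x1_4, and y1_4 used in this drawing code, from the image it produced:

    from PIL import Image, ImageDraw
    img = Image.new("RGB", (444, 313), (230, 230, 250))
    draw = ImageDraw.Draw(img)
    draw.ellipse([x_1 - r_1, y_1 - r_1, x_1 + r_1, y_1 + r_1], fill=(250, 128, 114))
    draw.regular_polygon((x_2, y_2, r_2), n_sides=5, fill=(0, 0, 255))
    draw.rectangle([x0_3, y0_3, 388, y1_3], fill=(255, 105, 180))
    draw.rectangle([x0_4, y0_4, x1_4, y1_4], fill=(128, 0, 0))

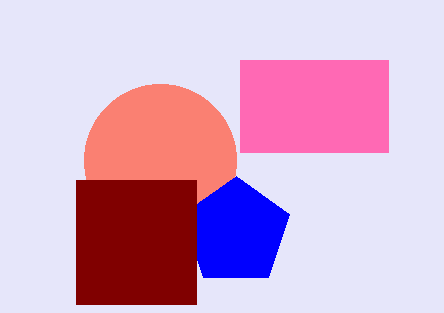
x_1 = 160; y_1 = 160; r_1 = 76; x_2 = 236; y_2 = 232; r_2 = 56; x0_3 = 240; y0_3 = 60; y1_3 = 152; x0_4 = 76; y0_4 = 180; x1_4 = 196; y1_4 = 304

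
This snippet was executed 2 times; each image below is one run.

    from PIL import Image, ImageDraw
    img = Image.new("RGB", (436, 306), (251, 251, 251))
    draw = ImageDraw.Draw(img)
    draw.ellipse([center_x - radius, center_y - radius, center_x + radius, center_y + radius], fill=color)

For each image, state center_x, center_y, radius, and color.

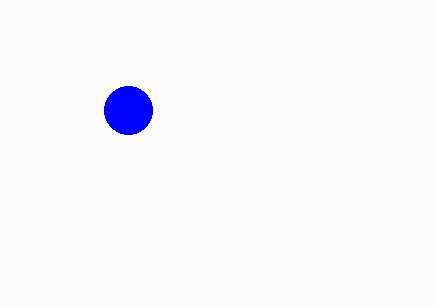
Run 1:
center_x = 128
center_y = 110
radius = 24
color = 'blue'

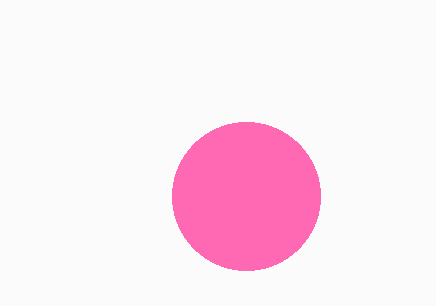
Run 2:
center_x = 246; center_y = 196; radius = 74; color = 'hotpink'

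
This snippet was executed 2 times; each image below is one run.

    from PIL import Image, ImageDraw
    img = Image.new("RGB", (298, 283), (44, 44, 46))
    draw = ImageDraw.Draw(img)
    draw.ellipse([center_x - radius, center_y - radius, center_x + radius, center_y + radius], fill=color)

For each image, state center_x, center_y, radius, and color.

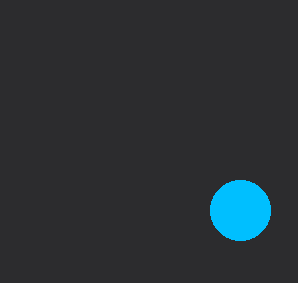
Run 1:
center_x = 240; center_y = 210; radius = 30; color = 'deepskyblue'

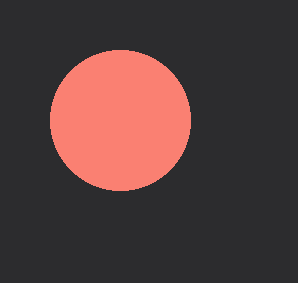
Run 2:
center_x = 120, center_y = 120, radius = 70, color = 'salmon'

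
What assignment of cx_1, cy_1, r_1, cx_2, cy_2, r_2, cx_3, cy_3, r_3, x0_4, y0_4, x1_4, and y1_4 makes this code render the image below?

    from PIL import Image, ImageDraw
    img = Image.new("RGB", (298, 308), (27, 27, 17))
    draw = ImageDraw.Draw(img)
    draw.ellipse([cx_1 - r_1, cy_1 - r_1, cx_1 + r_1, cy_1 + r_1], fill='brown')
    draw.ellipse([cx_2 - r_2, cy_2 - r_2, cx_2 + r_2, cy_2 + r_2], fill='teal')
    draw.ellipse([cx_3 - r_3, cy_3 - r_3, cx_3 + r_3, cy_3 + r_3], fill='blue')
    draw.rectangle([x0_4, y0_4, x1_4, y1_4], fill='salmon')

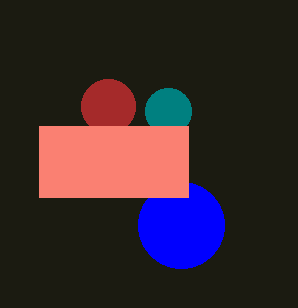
cx_1 = 108
cy_1 = 106
r_1 = 27
cx_2 = 168
cy_2 = 111
r_2 = 23
cx_3 = 181
cy_3 = 225
r_3 = 43
x0_4 = 39
y0_4 = 126
x1_4 = 188
y1_4 = 197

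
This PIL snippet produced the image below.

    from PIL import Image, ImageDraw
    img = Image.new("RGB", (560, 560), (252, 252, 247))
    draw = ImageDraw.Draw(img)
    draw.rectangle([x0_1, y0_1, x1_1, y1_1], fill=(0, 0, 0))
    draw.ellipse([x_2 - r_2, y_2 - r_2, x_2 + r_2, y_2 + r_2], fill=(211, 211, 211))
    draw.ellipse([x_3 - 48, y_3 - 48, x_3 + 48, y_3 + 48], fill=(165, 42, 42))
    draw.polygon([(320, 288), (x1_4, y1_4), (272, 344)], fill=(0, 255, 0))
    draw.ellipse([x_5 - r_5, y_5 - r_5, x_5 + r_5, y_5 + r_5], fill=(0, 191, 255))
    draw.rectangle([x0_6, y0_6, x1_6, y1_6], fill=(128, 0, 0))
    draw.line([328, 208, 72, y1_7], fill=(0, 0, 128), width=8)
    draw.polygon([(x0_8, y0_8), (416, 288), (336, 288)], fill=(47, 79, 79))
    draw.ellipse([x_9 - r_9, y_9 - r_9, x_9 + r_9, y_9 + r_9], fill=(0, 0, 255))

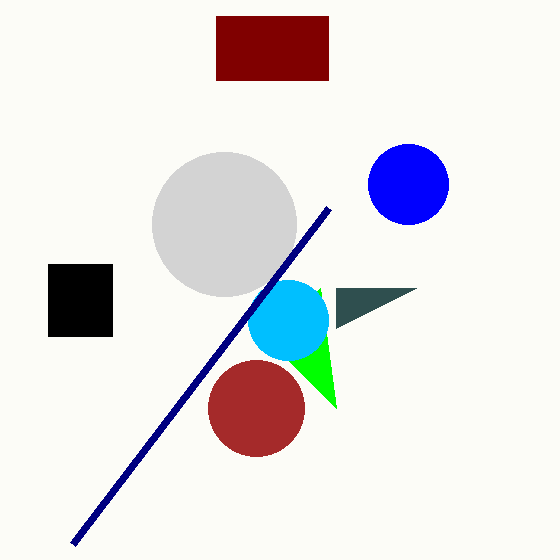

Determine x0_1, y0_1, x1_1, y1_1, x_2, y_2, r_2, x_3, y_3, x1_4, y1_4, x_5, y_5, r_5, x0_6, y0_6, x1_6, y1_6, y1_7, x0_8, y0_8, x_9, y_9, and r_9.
x0_1 = 48, y0_1 = 264, x1_1 = 112, y1_1 = 336, x_2 = 224, y_2 = 224, r_2 = 72, x_3 = 256, y_3 = 408, x1_4 = 336, y1_4 = 408, x_5 = 288, y_5 = 320, r_5 = 40, x0_6 = 216, y0_6 = 16, x1_6 = 328, y1_6 = 80, y1_7 = 544, x0_8 = 336, y0_8 = 328, x_9 = 408, y_9 = 184, r_9 = 40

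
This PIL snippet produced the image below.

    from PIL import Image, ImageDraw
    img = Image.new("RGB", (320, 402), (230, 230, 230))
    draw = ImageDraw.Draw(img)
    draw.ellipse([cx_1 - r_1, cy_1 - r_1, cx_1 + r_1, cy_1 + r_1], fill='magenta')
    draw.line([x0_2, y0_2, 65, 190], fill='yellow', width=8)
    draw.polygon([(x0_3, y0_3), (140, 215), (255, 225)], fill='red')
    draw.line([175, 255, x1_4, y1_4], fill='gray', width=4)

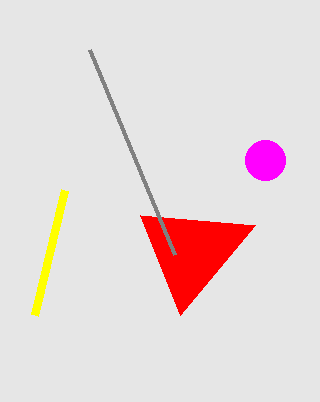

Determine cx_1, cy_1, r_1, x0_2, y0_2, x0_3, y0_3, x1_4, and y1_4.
cx_1 = 265; cy_1 = 160; r_1 = 20; x0_2 = 35; y0_2 = 315; x0_3 = 180; y0_3 = 315; x1_4 = 90; y1_4 = 50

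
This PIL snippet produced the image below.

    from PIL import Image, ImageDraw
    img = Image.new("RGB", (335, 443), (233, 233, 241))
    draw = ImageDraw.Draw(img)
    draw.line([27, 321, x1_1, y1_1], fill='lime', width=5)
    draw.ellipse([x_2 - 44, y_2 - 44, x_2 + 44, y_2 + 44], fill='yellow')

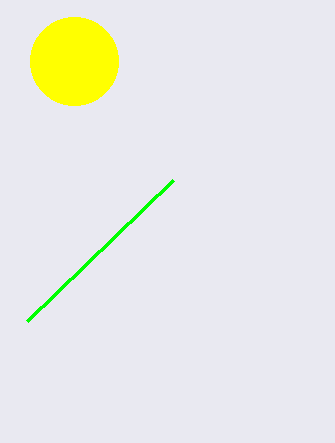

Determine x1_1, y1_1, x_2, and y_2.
x1_1 = 173, y1_1 = 180, x_2 = 74, y_2 = 61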